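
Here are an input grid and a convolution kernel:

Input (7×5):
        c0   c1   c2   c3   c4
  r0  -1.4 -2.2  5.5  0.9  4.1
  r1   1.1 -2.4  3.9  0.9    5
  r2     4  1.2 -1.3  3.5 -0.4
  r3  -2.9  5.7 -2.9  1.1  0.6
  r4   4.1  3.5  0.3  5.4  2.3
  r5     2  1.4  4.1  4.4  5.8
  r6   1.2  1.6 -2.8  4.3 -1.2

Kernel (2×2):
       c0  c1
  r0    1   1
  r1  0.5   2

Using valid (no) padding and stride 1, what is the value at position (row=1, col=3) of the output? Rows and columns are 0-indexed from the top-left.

The receptive field on the input at this output position is [0.9 5 / 3.5 -0.4]. Elementwise product with the kernel and sum: 0.9·1 + 5·1 + 3.5·0.5 + -0.4·2.

6.85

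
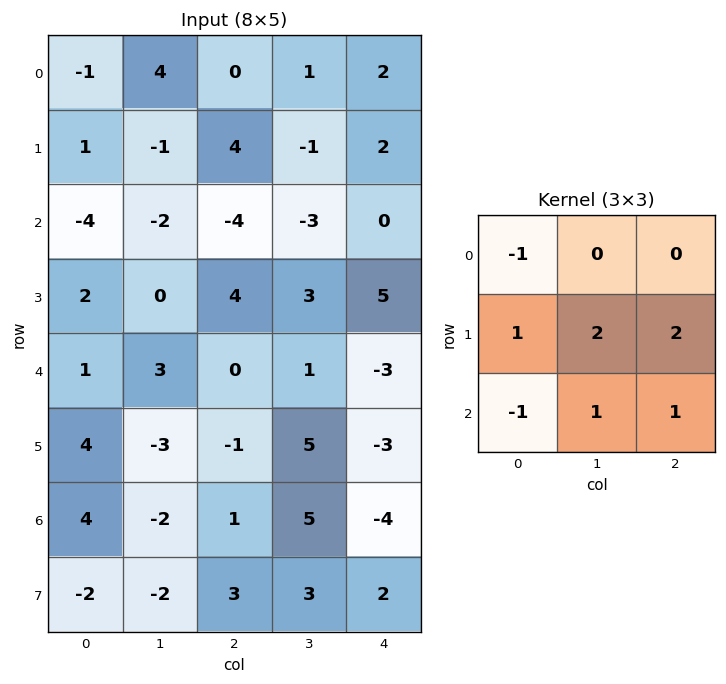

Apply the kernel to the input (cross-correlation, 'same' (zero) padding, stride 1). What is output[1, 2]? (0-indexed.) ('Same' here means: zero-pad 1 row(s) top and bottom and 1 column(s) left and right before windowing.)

The receptive field on the zero-padded input at this output position is [4 0 1 / -1 4 -1 / -2 -4 -3]. Elementwise product with the kernel and sum: 4·-1 + -1·1 + 4·2 + -1·2 + -2·-1 + -4·1 + -3·1.

-4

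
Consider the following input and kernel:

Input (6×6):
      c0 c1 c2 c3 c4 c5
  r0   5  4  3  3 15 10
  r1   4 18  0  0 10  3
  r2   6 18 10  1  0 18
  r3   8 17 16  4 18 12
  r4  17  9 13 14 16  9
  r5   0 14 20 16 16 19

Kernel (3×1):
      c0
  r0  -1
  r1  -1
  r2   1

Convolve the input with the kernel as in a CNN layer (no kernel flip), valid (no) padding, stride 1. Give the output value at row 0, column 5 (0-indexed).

The receptive field on the input at this output position is [10 / 3 / 18]. Elementwise product with the kernel and sum: 10·-1 + 3·-1 + 18·1.

5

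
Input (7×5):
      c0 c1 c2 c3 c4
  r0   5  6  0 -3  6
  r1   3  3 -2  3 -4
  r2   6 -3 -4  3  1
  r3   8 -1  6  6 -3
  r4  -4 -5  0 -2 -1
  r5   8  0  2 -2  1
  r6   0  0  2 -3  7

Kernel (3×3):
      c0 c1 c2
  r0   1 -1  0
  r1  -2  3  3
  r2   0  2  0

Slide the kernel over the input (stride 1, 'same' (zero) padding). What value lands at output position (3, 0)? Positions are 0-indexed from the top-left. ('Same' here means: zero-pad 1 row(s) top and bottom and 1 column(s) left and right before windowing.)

The receptive field on the zero-padded input at this output position is [0 6 -3 / 0 8 -1 / 0 -4 -5]. Elementwise product with the kernel and sum: 0·1 + 6·-1 + 0·-2 + 8·3 + -1·3 + -4·2.

7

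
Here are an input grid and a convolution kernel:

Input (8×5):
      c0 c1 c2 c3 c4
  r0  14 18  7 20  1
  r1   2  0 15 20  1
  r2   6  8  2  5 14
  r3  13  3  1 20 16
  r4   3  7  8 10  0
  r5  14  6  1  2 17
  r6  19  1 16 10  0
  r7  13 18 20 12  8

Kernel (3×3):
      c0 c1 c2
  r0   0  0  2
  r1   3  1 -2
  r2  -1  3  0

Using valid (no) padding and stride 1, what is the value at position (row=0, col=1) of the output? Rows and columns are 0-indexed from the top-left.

13

The receptive field on the input at this output position is [18 7 20 / 0 15 20 / 8 2 5]. Elementwise product with the kernel and sum: 20·2 + 0·3 + 15·1 + 20·-2 + 8·-1 + 2·3.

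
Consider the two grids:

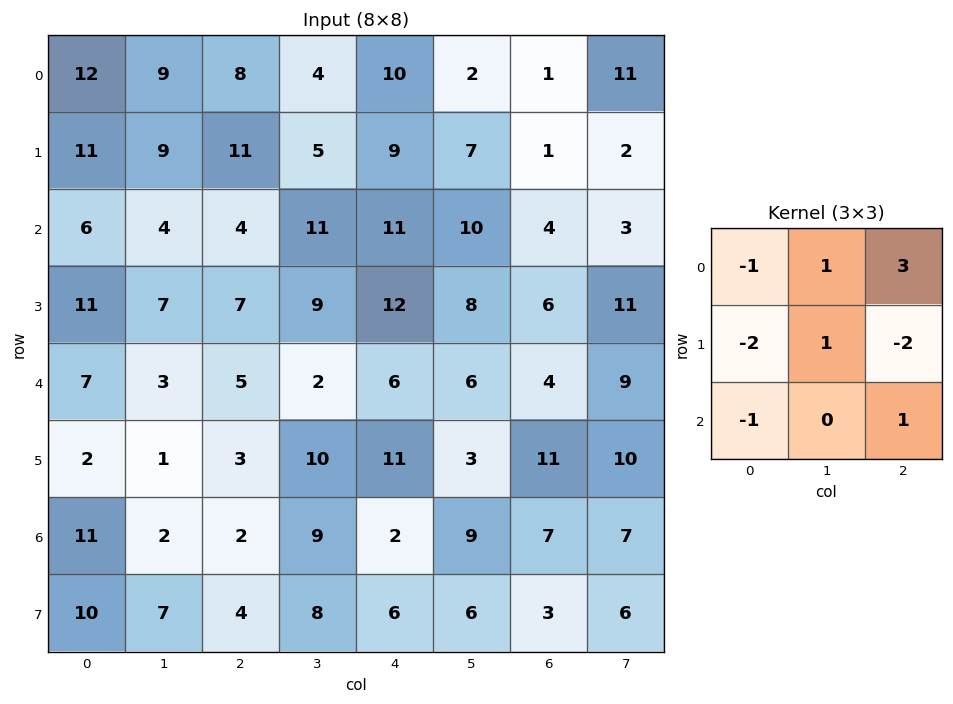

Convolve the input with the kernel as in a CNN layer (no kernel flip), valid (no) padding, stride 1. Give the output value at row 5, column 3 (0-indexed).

The receptive field on the input at this output position is [10 11 3 / 9 2 9 / 8 6 6]. Elementwise product with the kernel and sum: 10·-1 + 11·1 + 3·3 + 9·-2 + 2·1 + 9·-2 + 8·-1 + 6·1.

-26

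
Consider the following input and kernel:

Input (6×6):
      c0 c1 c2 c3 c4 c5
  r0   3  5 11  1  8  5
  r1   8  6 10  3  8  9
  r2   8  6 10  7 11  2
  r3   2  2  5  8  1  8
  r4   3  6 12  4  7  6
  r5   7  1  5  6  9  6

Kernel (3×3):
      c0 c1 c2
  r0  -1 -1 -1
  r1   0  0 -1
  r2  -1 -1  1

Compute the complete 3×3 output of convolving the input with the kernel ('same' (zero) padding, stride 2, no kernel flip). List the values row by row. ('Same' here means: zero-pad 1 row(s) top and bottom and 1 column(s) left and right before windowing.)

Output[0,0]: The receptive field on the zero-padded input at this output position is [0 0 0 / 0 3 5 / 0 8 6]. Elementwise product with the kernel and sum: 0·-1 + 0·-1 + 0·-1 + 5·-1 + 0·-1 + 8·-1 + 6·1.

-7 -14 -7
-20 -25 -23
-16 -19 -32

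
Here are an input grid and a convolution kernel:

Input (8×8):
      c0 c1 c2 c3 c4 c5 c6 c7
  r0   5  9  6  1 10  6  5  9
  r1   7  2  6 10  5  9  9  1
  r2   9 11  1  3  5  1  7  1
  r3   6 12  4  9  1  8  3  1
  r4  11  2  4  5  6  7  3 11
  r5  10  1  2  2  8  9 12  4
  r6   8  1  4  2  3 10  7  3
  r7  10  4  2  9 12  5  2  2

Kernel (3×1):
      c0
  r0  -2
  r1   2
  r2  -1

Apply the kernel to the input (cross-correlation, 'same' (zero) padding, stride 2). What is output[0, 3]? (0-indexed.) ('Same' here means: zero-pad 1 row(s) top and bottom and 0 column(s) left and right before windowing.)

The receptive field on the zero-padded input at this output position is [0 / 5 / 9]. Elementwise product with the kernel and sum: 0·-2 + 5·2 + 9·-1.

1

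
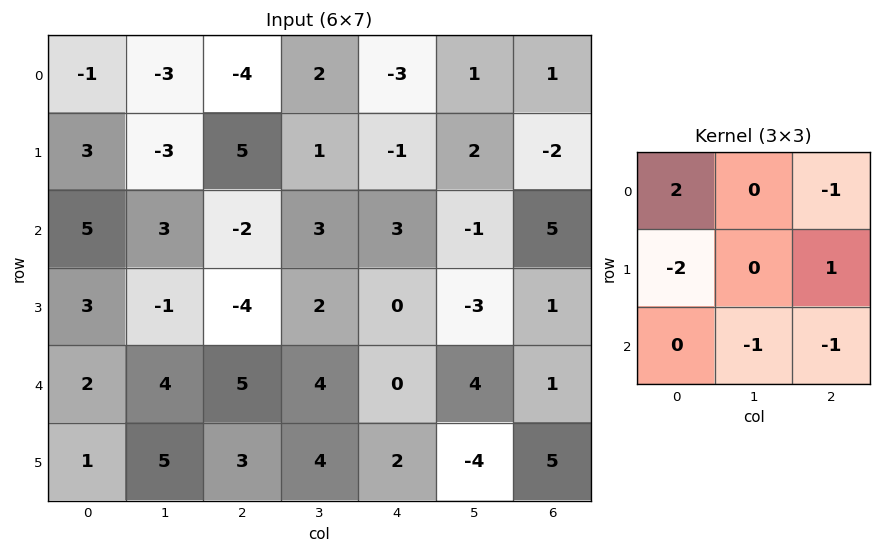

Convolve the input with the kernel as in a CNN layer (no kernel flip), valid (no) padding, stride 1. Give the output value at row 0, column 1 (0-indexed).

The receptive field on the input at this output position is [-3 -4 2 / -3 5 1 / 3 -2 3]. Elementwise product with the kernel and sum: -3·2 + 2·-1 + -3·-2 + 1·1 + -2·-1 + 3·-1.

-2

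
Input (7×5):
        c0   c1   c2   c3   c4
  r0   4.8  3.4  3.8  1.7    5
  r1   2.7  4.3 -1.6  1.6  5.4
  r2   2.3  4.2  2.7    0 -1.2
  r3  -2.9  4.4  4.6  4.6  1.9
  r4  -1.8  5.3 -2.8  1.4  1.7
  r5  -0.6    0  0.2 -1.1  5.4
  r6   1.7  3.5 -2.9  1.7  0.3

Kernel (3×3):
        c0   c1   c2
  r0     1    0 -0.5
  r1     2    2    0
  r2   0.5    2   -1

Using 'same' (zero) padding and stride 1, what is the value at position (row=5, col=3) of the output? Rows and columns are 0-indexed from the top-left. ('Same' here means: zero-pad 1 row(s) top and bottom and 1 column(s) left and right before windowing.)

-3.8

The receptive field on the zero-padded input at this output position is [-2.8 1.4 1.7 / 0.2 -1.1 5.4 / -2.9 1.7 0.3]. Elementwise product with the kernel and sum: -2.8·1 + 1.7·-0.5 + 0.2·2 + -1.1·2 + -2.9·0.5 + 1.7·2 + 0.3·-1.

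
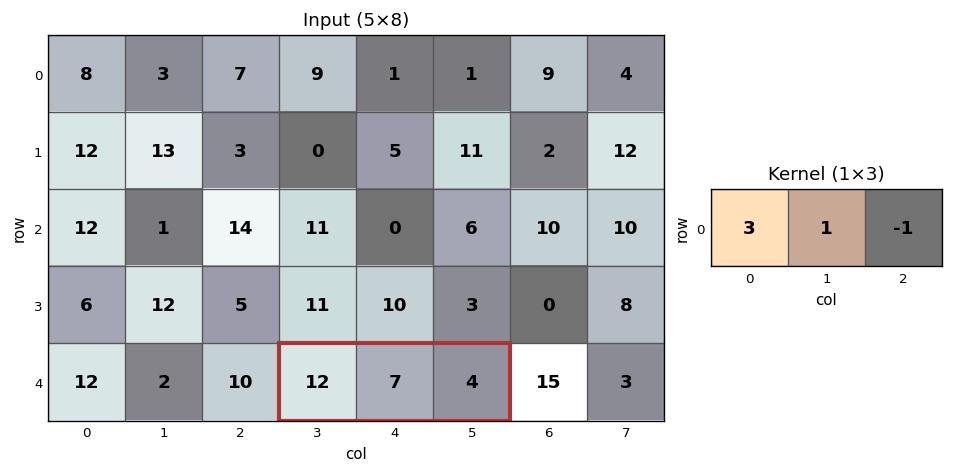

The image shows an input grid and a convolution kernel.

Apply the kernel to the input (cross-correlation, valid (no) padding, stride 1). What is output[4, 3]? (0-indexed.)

The receptive field on the input at this output position is [12 7 4]. Elementwise product with the kernel and sum: 12·3 + 7·1 + 4·-1.

39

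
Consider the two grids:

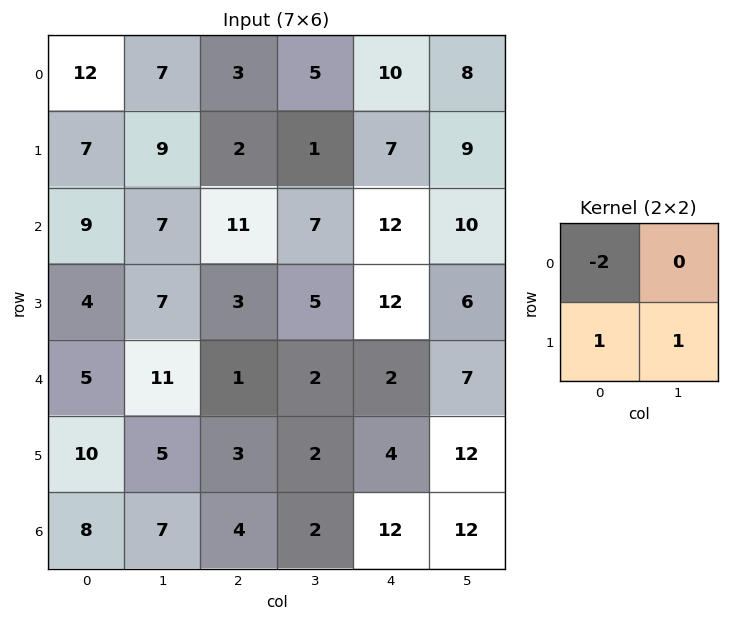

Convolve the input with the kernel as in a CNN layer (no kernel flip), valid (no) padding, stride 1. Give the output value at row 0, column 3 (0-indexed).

-2

The receptive field on the input at this output position is [5 10 / 1 7]. Elementwise product with the kernel and sum: 5·-2 + 1·1 + 7·1.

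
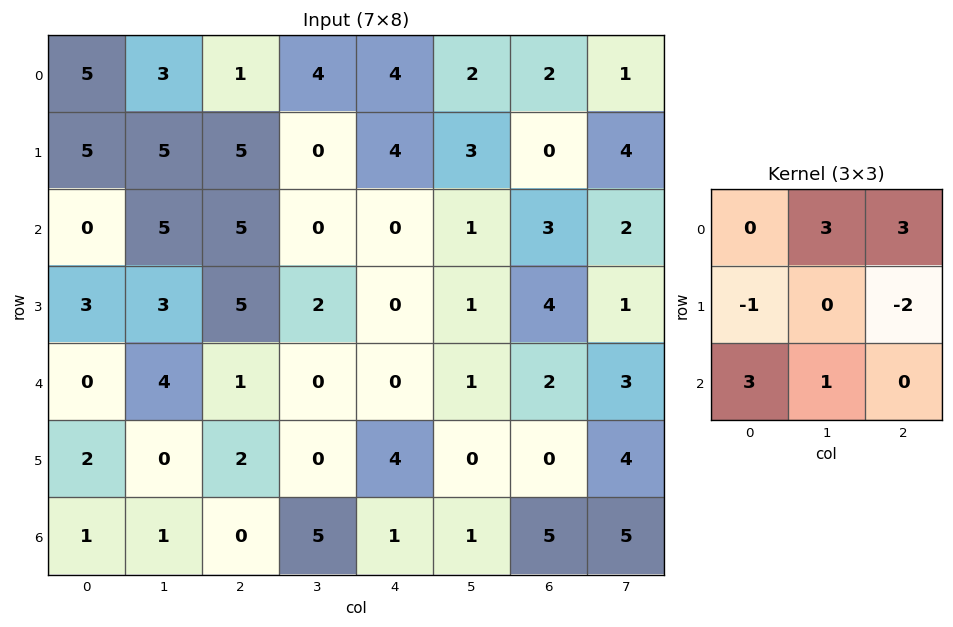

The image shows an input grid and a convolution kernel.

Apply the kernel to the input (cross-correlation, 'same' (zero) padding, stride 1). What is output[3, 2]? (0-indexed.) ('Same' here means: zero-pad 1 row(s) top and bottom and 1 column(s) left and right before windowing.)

The receptive field on the zero-padded input at this output position is [5 5 0 / 3 5 2 / 4 1 0]. Elementwise product with the kernel and sum: 5·3 + 0·3 + 3·-1 + 2·-2 + 4·3 + 1·1.

21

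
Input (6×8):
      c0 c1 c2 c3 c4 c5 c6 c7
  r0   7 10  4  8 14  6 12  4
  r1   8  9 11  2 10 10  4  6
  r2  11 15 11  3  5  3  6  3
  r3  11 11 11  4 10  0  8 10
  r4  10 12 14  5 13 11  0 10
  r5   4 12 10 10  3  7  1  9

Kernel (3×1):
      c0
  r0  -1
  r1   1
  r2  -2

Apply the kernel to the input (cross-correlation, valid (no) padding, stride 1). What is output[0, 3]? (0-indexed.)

-12

The receptive field on the input at this output position is [8 / 2 / 3]. Elementwise product with the kernel and sum: 8·-1 + 2·1 + 3·-2.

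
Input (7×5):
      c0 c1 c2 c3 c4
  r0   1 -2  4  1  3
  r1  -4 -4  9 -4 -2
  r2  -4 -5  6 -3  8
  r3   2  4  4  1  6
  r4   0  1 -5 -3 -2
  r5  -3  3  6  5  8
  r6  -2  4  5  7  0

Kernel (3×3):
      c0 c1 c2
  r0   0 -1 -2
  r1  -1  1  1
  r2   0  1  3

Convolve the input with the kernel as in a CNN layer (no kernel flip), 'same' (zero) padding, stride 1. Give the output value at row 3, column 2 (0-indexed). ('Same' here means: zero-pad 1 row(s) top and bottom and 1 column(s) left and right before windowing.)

-13

The receptive field on the zero-padded input at this output position is [-5 6 -3 / 4 4 1 / 1 -5 -3]. Elementwise product with the kernel and sum: 6·-1 + -3·-2 + 4·-1 + 4·1 + 1·1 + -5·1 + -3·3.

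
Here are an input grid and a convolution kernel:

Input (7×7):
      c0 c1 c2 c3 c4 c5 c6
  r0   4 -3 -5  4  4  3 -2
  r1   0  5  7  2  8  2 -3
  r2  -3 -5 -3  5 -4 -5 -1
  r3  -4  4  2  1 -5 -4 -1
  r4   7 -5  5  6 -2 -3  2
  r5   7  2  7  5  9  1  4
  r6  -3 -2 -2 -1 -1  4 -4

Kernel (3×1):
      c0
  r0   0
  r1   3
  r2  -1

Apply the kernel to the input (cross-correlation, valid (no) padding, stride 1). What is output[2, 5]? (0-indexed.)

-9

The receptive field on the input at this output position is [-5 / -4 / -3]. Elementwise product with the kernel and sum: -4·3 + -3·-1.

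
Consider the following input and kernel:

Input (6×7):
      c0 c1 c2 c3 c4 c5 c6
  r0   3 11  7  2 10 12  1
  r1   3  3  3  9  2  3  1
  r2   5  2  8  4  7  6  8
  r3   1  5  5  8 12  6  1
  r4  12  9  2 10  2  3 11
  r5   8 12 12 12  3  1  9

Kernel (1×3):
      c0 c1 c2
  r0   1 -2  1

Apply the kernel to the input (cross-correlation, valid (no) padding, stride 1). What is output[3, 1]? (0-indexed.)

3

The receptive field on the input at this output position is [5 5 8]. Elementwise product with the kernel and sum: 5·1 + 5·-2 + 8·1.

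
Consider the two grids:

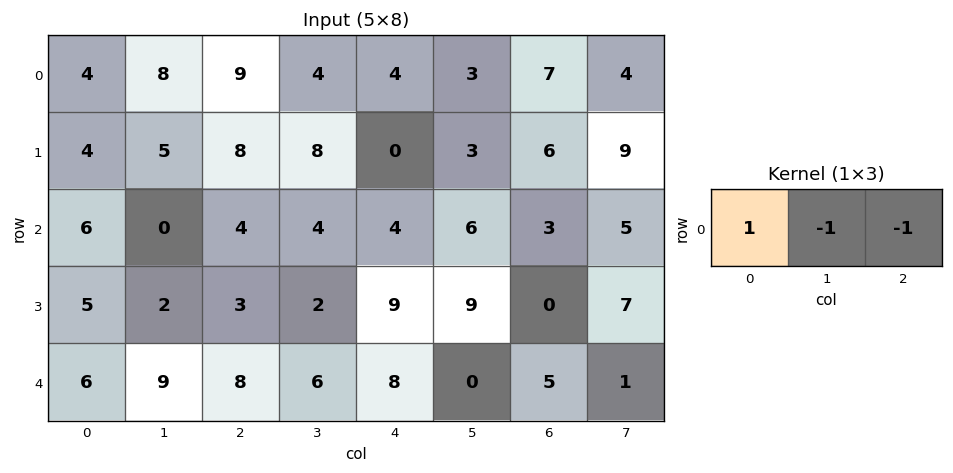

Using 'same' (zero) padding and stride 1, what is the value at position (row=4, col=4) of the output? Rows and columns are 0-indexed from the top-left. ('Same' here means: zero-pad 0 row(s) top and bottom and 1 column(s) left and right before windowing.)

-2

The receptive field on the zero-padded input at this output position is [6 8 0]. Elementwise product with the kernel and sum: 6·1 + 8·-1 + 0·-1.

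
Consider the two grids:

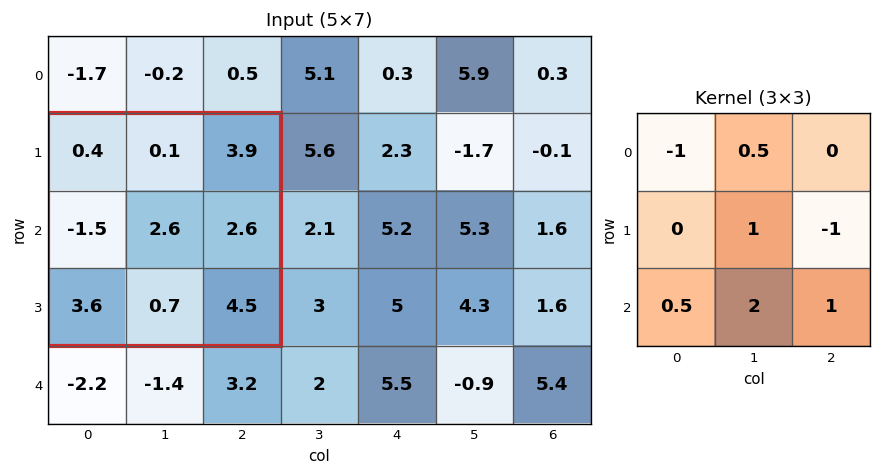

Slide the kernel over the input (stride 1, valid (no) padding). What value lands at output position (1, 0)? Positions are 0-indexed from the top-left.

7.35

The receptive field on the input at this output position is [0.4 0.1 3.9 / -1.5 2.6 2.6 / 3.6 0.7 4.5]. Elementwise product with the kernel and sum: 0.4·-1 + 0.1·0.5 + 2.6·1 + 2.6·-1 + 3.6·0.5 + 0.7·2 + 4.5·1.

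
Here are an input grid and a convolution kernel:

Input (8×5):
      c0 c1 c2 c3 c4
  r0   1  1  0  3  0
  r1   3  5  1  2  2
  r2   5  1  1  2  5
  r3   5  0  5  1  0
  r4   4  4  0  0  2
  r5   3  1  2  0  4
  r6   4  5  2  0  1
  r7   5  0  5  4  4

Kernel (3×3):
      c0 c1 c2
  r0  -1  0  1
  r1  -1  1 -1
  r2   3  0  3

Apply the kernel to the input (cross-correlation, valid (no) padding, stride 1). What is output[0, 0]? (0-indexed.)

18

The receptive field on the input at this output position is [1 1 0 / 3 5 1 / 5 1 1]. Elementwise product with the kernel and sum: 1·-1 + 0·1 + 3·-1 + 5·1 + 1·-1 + 5·3 + 1·3.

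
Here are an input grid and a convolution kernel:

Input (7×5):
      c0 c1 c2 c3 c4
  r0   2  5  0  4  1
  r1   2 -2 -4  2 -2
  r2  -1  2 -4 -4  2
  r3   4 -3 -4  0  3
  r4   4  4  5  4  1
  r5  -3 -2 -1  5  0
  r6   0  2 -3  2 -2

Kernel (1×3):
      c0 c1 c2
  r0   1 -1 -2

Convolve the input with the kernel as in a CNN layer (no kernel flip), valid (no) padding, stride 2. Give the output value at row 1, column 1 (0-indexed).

The receptive field on the input at this output position is [-4 -4 2]. Elementwise product with the kernel and sum: -4·1 + -4·-1 + 2·-2.

-4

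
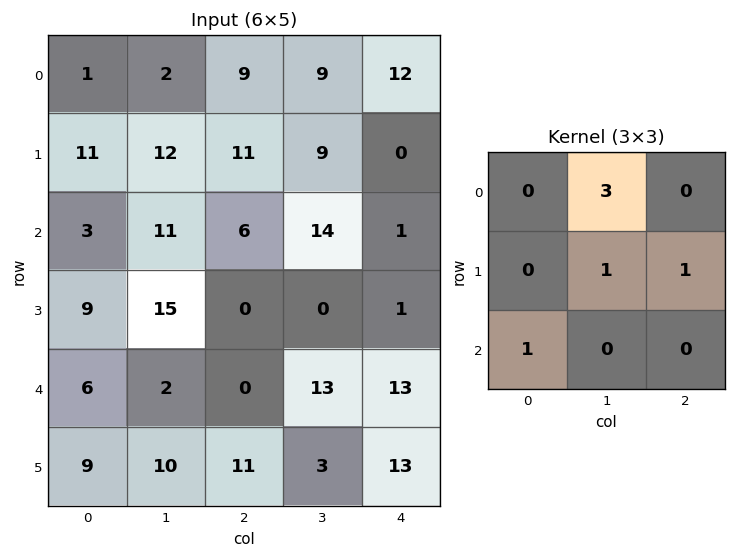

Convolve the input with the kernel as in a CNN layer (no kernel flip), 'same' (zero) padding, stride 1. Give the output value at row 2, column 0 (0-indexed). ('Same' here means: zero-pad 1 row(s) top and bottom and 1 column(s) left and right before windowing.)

The receptive field on the zero-padded input at this output position is [0 11 12 / 0 3 11 / 0 9 15]. Elementwise product with the kernel and sum: 11·3 + 3·1 + 11·1 + 0·1.

47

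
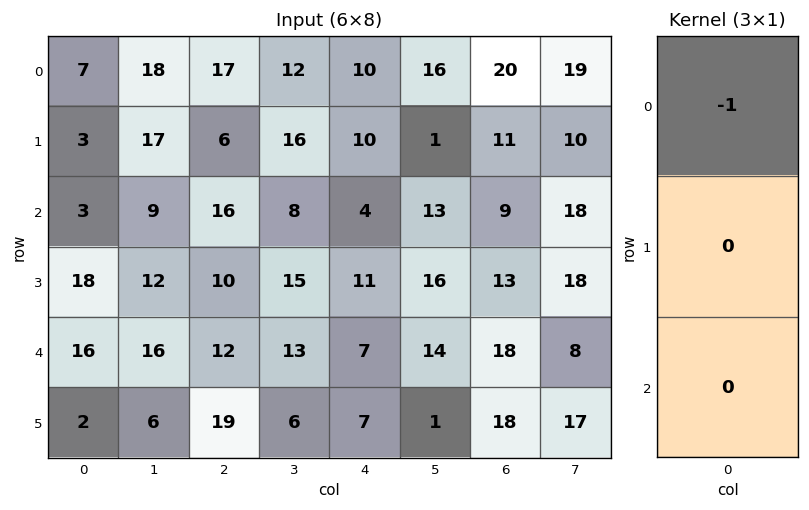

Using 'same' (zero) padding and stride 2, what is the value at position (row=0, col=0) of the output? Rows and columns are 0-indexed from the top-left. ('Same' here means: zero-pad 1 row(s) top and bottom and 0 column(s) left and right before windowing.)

0

The receptive field on the zero-padded input at this output position is [0 / 7 / 3]. Elementwise product with the kernel and sum: 0·-1.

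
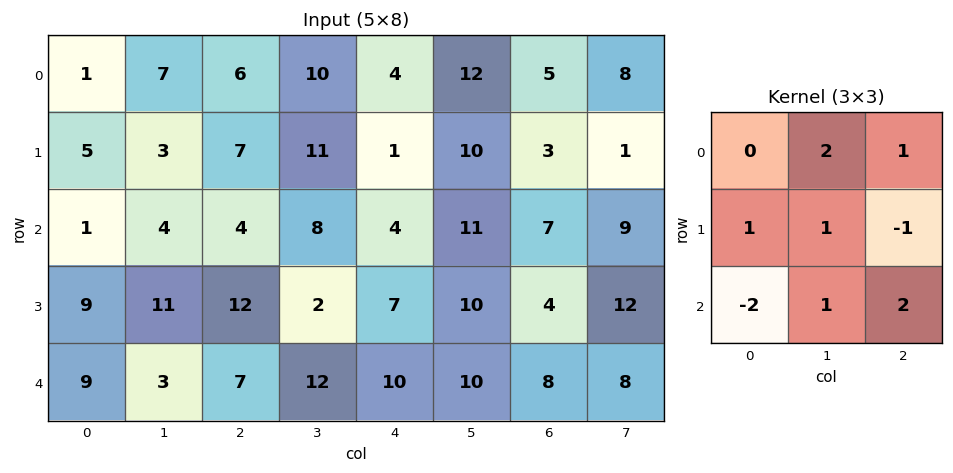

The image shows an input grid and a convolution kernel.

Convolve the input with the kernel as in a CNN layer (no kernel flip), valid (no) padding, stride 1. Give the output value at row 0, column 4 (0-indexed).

The receptive field on the input at this output position is [4 12 5 / 1 10 3 / 4 11 7]. Elementwise product with the kernel and sum: 12·2 + 5·1 + 1·1 + 10·1 + 3·-1 + 4·-2 + 11·1 + 7·2.

54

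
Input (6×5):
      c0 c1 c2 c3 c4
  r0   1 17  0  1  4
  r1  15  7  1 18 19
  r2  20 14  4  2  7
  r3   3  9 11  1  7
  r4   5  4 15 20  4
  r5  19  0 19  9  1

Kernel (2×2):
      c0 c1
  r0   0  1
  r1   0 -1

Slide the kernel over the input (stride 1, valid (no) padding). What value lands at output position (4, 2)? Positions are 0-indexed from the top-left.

The receptive field on the input at this output position is [15 20 / 19 9]. Elementwise product with the kernel and sum: 20·1 + 9·-1.

11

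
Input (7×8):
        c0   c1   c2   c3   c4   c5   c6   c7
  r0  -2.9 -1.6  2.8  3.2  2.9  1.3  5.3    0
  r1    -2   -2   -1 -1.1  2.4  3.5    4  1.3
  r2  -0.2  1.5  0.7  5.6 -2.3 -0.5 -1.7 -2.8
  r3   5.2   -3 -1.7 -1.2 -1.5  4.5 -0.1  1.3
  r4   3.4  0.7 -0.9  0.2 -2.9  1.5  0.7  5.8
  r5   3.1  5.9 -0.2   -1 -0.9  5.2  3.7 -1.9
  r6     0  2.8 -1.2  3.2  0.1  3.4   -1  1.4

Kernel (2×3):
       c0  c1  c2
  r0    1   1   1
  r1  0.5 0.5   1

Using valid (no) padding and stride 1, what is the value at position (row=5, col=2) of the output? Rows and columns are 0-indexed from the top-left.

The receptive field on the input at this output position is [-0.2 -1 -0.9 / -1.2 3.2 0.1]. Elementwise product with the kernel and sum: -0.2·1 + -1·1 + -0.9·1 + -1.2·0.5 + 3.2·0.5 + 0.1·1.

-1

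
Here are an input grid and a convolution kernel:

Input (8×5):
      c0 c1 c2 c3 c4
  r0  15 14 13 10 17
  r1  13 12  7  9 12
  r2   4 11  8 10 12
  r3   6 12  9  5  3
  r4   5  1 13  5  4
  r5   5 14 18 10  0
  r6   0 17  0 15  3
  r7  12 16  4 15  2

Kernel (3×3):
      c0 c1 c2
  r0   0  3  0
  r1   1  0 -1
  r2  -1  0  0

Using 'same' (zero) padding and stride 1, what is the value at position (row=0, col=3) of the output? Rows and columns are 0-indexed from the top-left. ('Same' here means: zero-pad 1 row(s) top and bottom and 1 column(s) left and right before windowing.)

The receptive field on the zero-padded input at this output position is [0 0 0 / 13 10 17 / 7 9 12]. Elementwise product with the kernel and sum: 0·3 + 13·1 + 17·-1 + 7·-1.

-11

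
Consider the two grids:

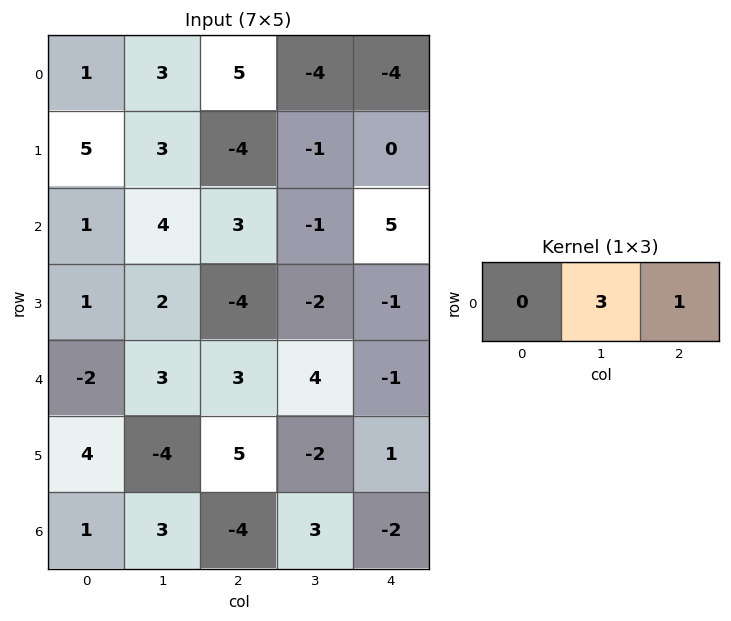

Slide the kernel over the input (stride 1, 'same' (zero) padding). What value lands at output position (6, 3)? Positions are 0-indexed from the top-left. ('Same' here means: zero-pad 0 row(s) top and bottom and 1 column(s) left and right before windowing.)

7

The receptive field on the zero-padded input at this output position is [-4 3 -2]. Elementwise product with the kernel and sum: 3·3 + -2·1.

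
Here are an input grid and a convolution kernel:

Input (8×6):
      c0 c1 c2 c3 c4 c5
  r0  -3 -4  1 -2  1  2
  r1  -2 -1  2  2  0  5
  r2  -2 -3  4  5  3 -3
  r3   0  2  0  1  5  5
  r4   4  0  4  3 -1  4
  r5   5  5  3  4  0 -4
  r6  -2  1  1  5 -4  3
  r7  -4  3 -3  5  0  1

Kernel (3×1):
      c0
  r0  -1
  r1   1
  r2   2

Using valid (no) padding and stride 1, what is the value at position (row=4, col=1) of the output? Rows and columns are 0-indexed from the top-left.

The receptive field on the input at this output position is [0 / 5 / 1]. Elementwise product with the kernel and sum: 0·-1 + 5·1 + 1·2.

7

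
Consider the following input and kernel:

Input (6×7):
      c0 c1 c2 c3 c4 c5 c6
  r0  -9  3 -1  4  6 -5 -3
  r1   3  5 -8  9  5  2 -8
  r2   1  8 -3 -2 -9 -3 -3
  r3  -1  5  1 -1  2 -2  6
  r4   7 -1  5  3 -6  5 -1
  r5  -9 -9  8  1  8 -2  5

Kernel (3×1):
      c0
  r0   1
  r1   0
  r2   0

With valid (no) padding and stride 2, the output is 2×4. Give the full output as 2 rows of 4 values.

-9 -1 6 -3
1 -3 -9 -3

Output[0,0]: The receptive field on the input at this output position is [-9 / 3 / 1]. Elementwise product with the kernel and sum: -9·1.
Output[0,1]: The receptive field on the input at this output position is [-1 / -8 / -3]. Elementwise product with the kernel and sum: -1·1.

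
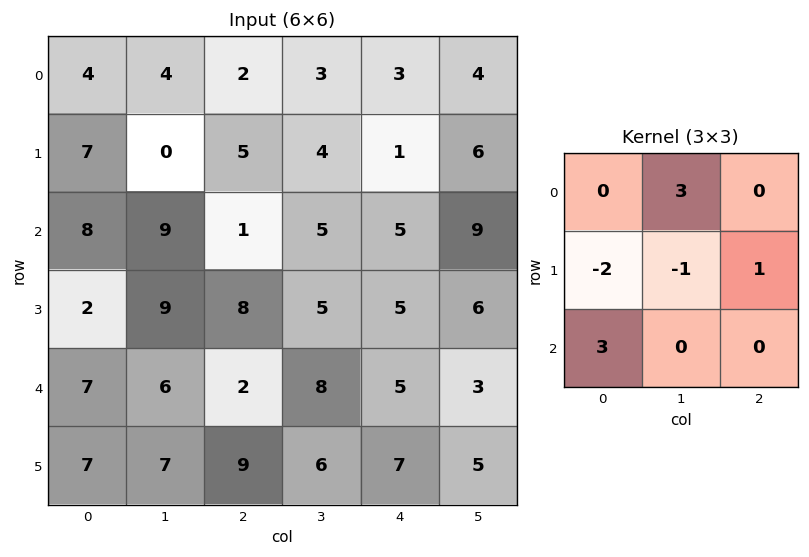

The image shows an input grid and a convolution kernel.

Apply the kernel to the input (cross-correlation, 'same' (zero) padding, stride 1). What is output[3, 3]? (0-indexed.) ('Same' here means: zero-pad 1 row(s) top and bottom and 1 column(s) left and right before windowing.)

The receptive field on the zero-padded input at this output position is [1 5 5 / 8 5 5 / 2 8 5]. Elementwise product with the kernel and sum: 5·3 + 8·-2 + 5·-1 + 5·1 + 2·3.

5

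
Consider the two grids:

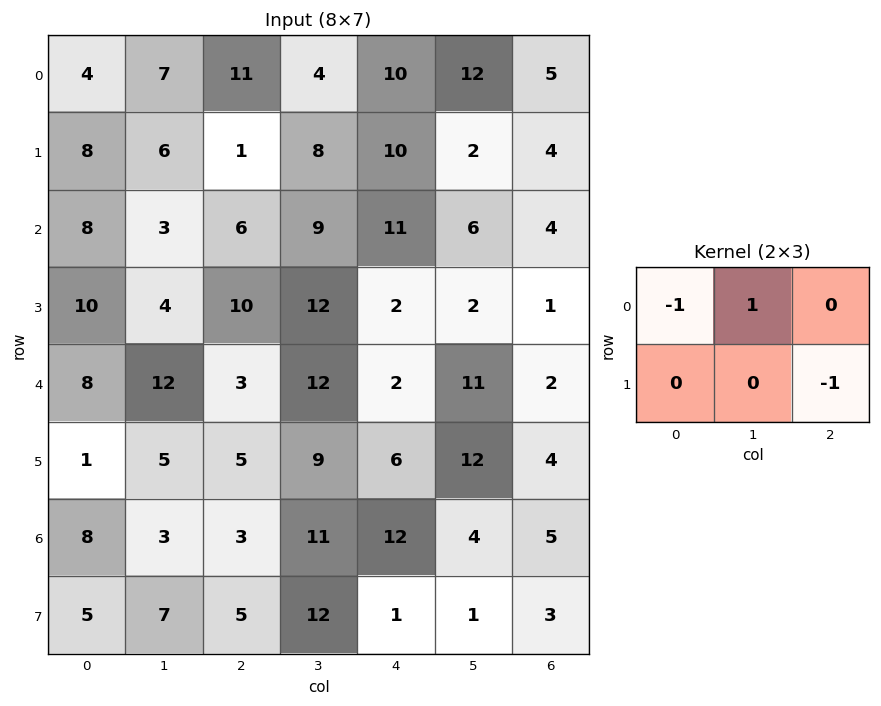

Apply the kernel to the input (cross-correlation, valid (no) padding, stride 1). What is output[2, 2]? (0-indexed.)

The receptive field on the input at this output position is [6 9 11 / 10 12 2]. Elementwise product with the kernel and sum: 6·-1 + 9·1 + 2·-1.

1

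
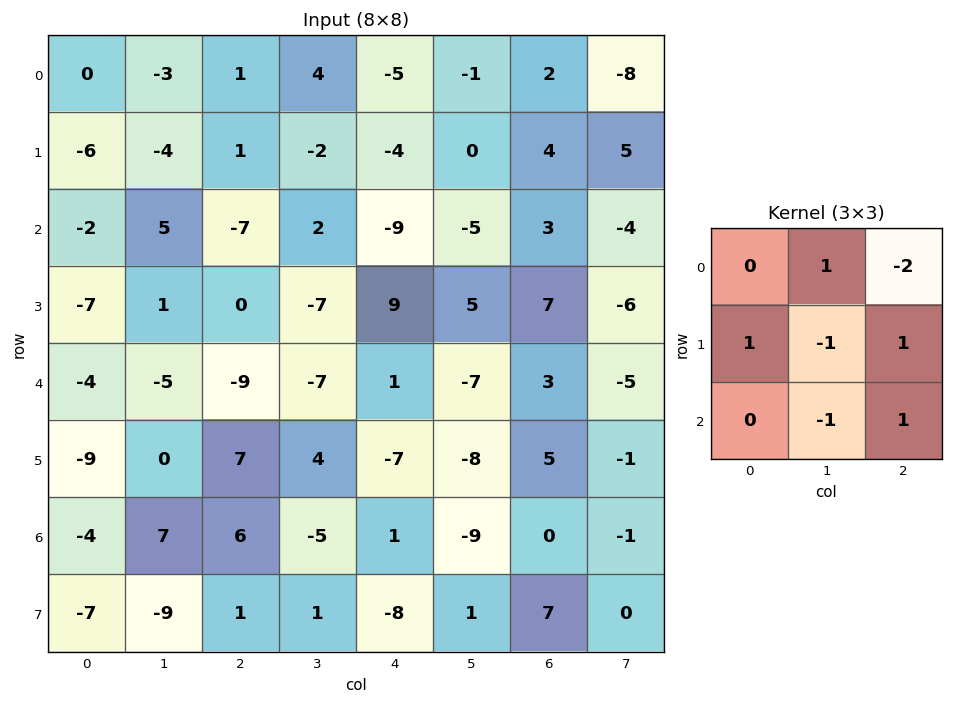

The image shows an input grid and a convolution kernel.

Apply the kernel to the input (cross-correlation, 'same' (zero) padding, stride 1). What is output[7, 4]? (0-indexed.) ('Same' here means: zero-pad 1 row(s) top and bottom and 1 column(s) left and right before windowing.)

The receptive field on the zero-padded input at this output position is [-5 1 -9 / 1 -8 1 / 0 0 0]. Elementwise product with the kernel and sum: 1·1 + -9·-2 + 1·1 + -8·-1 + 1·1 + 0·-1 + 0·1.

29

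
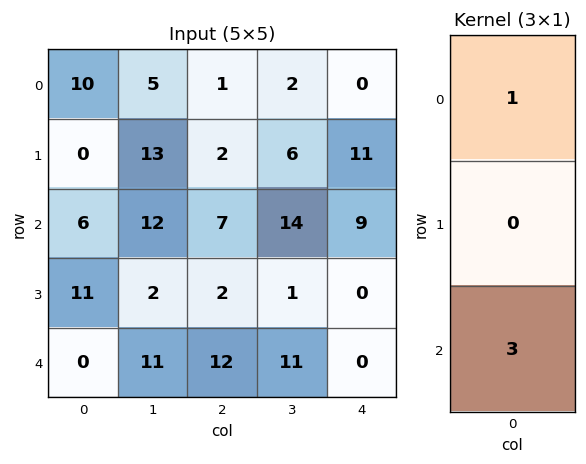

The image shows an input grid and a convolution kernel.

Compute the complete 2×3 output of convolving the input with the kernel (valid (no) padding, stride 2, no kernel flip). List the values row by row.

Output[0,0]: The receptive field on the input at this output position is [10 / 0 / 6]. Elementwise product with the kernel and sum: 10·1 + 6·3.
Output[0,1]: The receptive field on the input at this output position is [1 / 2 / 7]. Elementwise product with the kernel and sum: 1·1 + 7·3.

28 22 27
6 43 9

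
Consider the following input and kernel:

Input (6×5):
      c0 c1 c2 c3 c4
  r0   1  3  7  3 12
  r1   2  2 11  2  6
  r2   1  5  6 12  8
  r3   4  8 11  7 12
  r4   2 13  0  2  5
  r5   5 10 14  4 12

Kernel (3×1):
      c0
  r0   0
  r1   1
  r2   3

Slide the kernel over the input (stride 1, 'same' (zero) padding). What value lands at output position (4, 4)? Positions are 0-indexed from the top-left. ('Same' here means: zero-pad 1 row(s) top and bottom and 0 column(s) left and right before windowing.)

The receptive field on the zero-padded input at this output position is [12 / 5 / 12]. Elementwise product with the kernel and sum: 5·1 + 12·3.

41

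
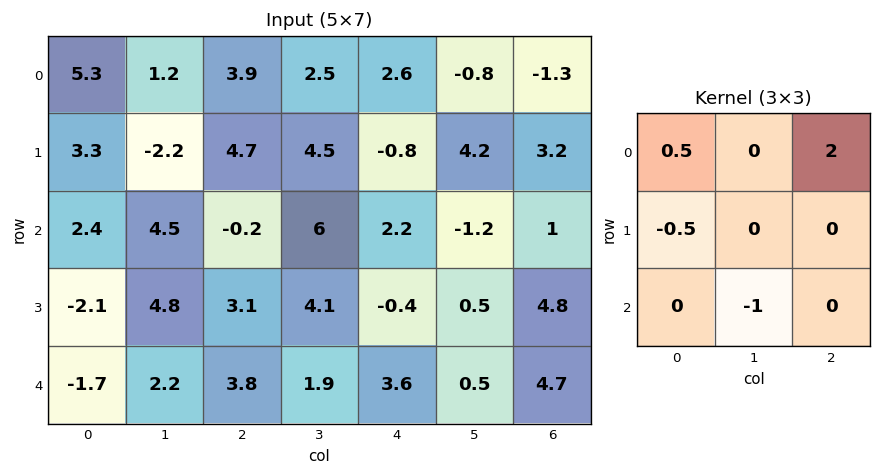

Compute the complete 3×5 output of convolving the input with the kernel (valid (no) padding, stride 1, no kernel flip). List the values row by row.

4.3 6.9 -1.2 -4.8 0.3
5.05 2.55 -3.25 8.05 4.4
-0.35 8.05 0.85 -5.05 2.8

Output[0,0]: The receptive field on the input at this output position is [5.3 1.2 3.9 / 3.3 -2.2 4.7 / 2.4 4.5 -0.2]. Elementwise product with the kernel and sum: 5.3·0.5 + 3.9·2 + 3.3·-0.5 + 4.5·-1.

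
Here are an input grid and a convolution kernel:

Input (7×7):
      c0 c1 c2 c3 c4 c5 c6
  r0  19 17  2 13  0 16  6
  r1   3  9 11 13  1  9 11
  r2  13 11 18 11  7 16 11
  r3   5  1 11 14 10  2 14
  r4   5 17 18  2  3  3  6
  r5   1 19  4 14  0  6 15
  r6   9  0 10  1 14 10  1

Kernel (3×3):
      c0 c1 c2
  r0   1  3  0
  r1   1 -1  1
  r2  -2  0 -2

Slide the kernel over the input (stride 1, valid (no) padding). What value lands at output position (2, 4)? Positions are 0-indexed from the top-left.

The receptive field on the input at this output position is [7 16 11 / 10 2 14 / 3 3 6]. Elementwise product with the kernel and sum: 7·1 + 16·3 + 10·1 + 2·-1 + 14·1 + 3·-2 + 6·-2.

59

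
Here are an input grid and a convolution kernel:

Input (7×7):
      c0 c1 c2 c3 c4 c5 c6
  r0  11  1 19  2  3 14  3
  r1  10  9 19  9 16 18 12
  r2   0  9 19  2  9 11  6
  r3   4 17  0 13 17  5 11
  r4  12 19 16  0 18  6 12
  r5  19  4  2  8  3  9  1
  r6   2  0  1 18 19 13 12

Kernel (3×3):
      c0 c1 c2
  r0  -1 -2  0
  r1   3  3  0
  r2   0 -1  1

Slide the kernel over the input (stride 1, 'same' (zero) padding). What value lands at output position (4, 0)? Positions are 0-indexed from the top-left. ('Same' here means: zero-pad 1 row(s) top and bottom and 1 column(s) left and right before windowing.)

13

The receptive field on the zero-padded input at this output position is [0 4 17 / 0 12 19 / 0 19 4]. Elementwise product with the kernel and sum: 0·-1 + 4·-2 + 0·3 + 12·3 + 19·-1 + 4·1.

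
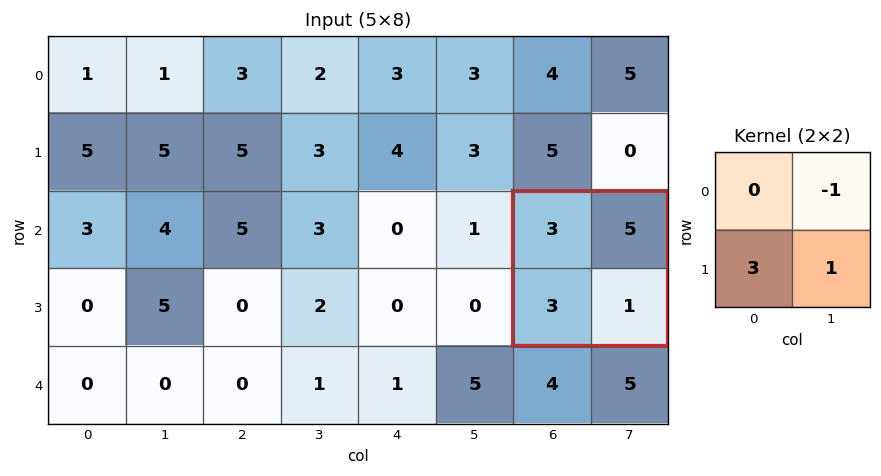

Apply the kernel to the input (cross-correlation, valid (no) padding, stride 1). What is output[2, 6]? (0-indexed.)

5

The receptive field on the input at this output position is [3 5 / 3 1]. Elementwise product with the kernel and sum: 5·-1 + 3·3 + 1·1.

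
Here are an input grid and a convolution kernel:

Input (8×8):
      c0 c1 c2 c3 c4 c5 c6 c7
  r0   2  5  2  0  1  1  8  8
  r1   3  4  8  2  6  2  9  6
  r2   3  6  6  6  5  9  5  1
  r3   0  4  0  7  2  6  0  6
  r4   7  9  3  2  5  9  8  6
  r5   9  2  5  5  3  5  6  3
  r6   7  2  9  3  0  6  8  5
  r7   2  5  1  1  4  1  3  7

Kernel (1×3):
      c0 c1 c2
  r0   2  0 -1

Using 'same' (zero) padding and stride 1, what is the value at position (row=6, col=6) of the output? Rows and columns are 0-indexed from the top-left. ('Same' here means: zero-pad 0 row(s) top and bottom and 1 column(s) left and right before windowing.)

The receptive field on the zero-padded input at this output position is [6 8 5]. Elementwise product with the kernel and sum: 6·2 + 5·-1.

7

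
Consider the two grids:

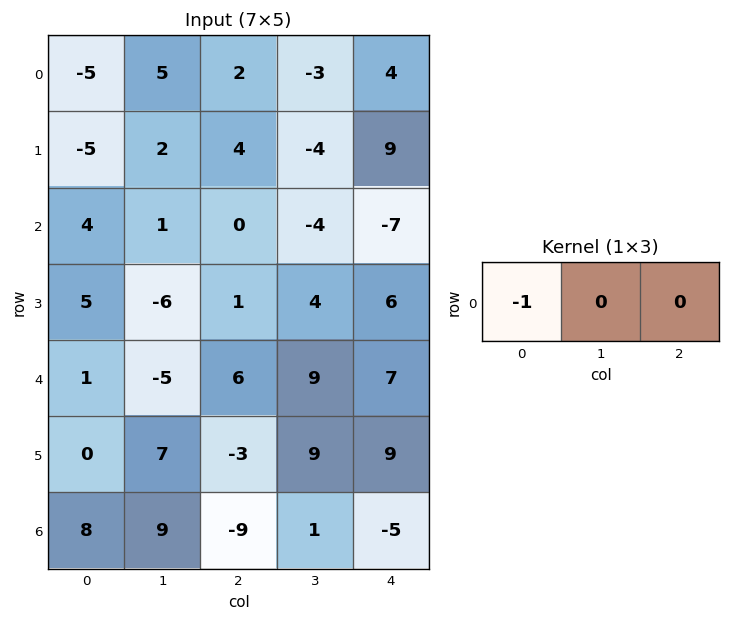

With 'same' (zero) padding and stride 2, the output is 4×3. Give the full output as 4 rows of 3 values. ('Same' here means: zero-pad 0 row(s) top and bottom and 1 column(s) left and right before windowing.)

Output[0,0]: The receptive field on the zero-padded input at this output position is [0 -5 5]. Elementwise product with the kernel and sum: 0·-1.

0 -5 3
0 -1 4
0 5 -9
0 -9 -1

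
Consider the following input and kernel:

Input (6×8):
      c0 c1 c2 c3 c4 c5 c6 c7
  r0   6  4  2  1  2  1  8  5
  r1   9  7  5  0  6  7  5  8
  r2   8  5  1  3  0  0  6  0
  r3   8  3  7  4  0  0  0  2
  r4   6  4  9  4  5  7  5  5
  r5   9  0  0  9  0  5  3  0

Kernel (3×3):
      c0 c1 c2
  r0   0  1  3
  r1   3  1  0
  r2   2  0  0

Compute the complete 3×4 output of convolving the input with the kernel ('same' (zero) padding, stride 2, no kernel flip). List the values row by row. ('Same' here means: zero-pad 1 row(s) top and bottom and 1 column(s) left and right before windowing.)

6 28 5 25
38 27 44 35
23 40 35 42

Output[0,0]: The receptive field on the zero-padded input at this output position is [0 0 0 / 0 6 4 / 0 9 7]. Elementwise product with the kernel and sum: 0·1 + 0·3 + 0·3 + 6·1 + 0·2.
Output[0,1]: The receptive field on the zero-padded input at this output position is [0 0 0 / 4 2 1 / 7 5 0]. Elementwise product with the kernel and sum: 0·1 + 0·3 + 4·3 + 2·1 + 7·2.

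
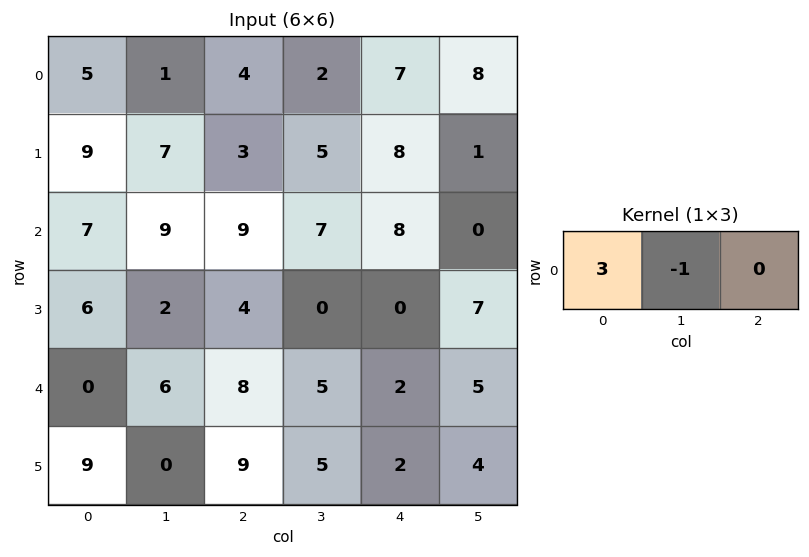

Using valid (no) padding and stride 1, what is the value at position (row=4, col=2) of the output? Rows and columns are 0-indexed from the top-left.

19

The receptive field on the input at this output position is [8 5 2]. Elementwise product with the kernel and sum: 8·3 + 5·-1.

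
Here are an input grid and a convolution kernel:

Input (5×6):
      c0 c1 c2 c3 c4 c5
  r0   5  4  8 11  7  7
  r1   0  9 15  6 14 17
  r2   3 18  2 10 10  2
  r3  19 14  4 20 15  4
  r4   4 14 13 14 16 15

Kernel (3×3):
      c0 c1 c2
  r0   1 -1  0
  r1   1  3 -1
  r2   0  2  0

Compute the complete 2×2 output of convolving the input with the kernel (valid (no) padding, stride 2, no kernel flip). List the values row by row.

49 36
70 69

Output[0,0]: The receptive field on the input at this output position is [5 4 8 / 0 9 15 / 3 18 2]. Elementwise product with the kernel and sum: 5·1 + 4·-1 + 0·1 + 9·3 + 15·-1 + 18·2.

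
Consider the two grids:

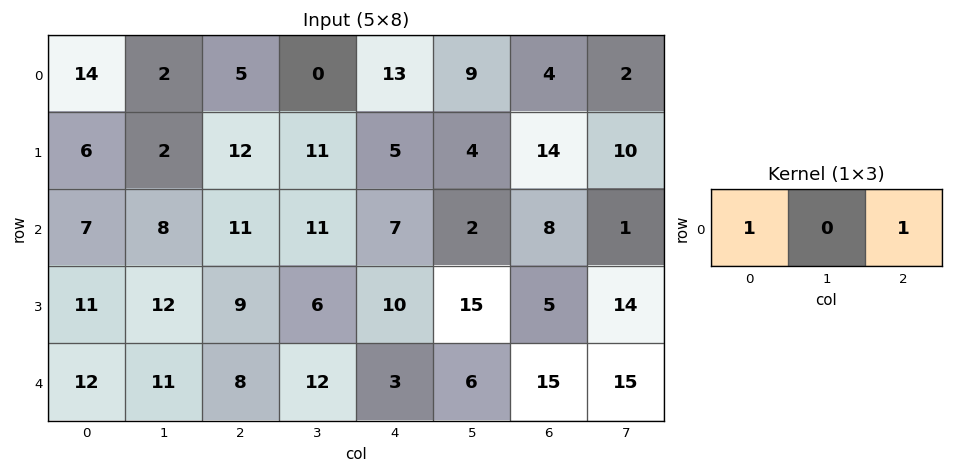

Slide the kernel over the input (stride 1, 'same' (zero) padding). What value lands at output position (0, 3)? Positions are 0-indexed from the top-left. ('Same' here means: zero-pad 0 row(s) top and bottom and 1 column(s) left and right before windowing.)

18

The receptive field on the zero-padded input at this output position is [5 0 13]. Elementwise product with the kernel and sum: 5·1 + 13·1.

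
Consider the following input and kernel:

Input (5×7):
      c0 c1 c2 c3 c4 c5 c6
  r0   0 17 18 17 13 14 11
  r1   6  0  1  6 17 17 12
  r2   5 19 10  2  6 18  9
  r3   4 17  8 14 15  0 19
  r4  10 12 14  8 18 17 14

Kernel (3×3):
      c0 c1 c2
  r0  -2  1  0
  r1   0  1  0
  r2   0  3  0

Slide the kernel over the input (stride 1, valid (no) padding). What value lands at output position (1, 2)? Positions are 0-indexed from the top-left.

The receptive field on the input at this output position is [1 6 17 / 10 2 6 / 8 14 15]. Elementwise product with the kernel and sum: 1·-2 + 6·1 + 2·1 + 14·3.

48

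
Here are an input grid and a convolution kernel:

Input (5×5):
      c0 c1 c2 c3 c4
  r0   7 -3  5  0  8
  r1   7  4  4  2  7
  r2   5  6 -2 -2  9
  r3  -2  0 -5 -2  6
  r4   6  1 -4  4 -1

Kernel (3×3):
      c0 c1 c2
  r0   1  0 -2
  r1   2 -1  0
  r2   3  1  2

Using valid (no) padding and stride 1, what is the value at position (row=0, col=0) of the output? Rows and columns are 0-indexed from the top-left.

24

The receptive field on the input at this output position is [7 -3 5 / 7 4 4 / 5 6 -2]. Elementwise product with the kernel and sum: 7·1 + 5·-2 + 7·2 + 4·-1 + 5·3 + 6·1 + -2·2.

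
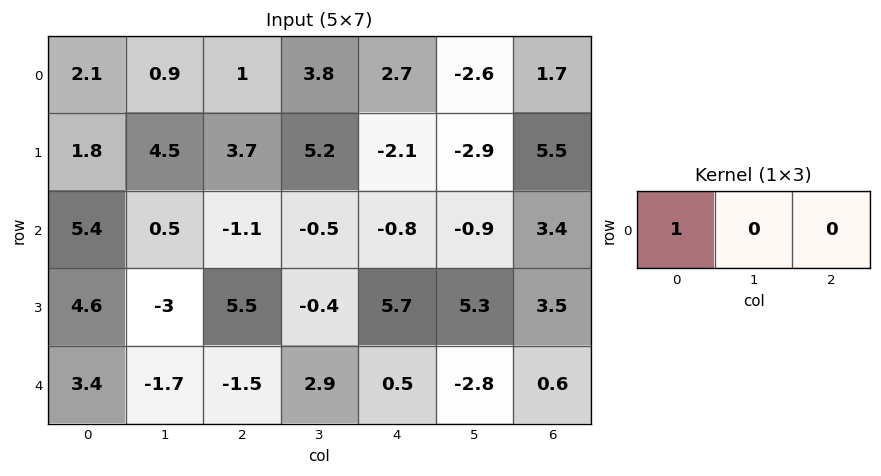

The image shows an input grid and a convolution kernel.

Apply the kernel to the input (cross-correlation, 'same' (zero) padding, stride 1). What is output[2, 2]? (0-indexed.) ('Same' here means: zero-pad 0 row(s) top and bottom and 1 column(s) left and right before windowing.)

0.5

The receptive field on the zero-padded input at this output position is [0.5 -1.1 -0.5]. Elementwise product with the kernel and sum: 0.5·1.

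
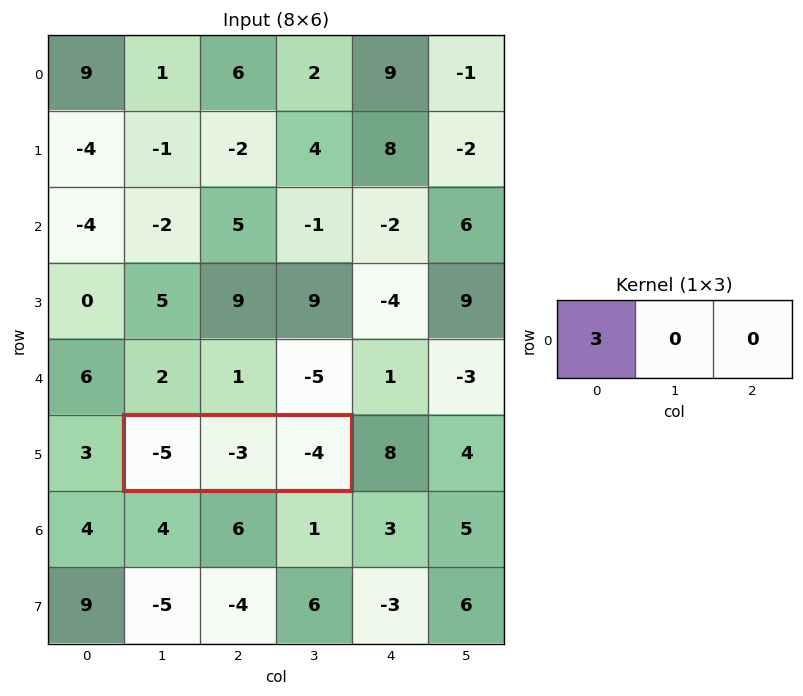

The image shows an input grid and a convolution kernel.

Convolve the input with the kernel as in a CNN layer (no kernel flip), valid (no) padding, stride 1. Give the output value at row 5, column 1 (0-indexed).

-15

The receptive field on the input at this output position is [-5 -3 -4]. Elementwise product with the kernel and sum: -5·3.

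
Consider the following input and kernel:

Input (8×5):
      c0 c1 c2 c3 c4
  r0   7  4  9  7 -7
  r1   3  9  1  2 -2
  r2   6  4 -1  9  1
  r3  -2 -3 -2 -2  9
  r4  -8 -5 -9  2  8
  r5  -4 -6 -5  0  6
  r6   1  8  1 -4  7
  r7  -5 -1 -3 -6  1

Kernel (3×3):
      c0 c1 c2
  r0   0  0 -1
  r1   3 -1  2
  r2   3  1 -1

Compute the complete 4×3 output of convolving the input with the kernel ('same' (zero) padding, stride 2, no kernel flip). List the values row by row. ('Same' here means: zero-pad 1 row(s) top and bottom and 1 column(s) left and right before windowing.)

Output[0,0]: The receptive field on the zero-padded input at this output position is [0 0 0 / 0 7 4 / 0 3 9]. Elementwise product with the kernel and sum: 0·-1 + 0·3 + 7·-1 + 4·2 + 0·3 + 3·1 + 9·-1.

-5 43 32
-6 20 29
3 -23 4
17 15 -36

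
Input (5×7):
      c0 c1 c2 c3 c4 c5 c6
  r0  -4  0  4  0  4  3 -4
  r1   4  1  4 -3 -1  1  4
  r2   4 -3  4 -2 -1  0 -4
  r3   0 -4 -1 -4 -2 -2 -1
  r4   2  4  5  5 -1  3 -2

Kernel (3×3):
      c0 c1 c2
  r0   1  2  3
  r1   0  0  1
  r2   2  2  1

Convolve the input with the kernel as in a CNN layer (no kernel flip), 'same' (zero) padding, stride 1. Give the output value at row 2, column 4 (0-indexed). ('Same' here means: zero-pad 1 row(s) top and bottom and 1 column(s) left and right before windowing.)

-16

The receptive field on the zero-padded input at this output position is [-3 -1 1 / -2 -1 0 / -4 -2 -2]. Elementwise product with the kernel and sum: -3·1 + -1·2 + 1·3 + 0·1 + -4·2 + -2·2 + -2·1.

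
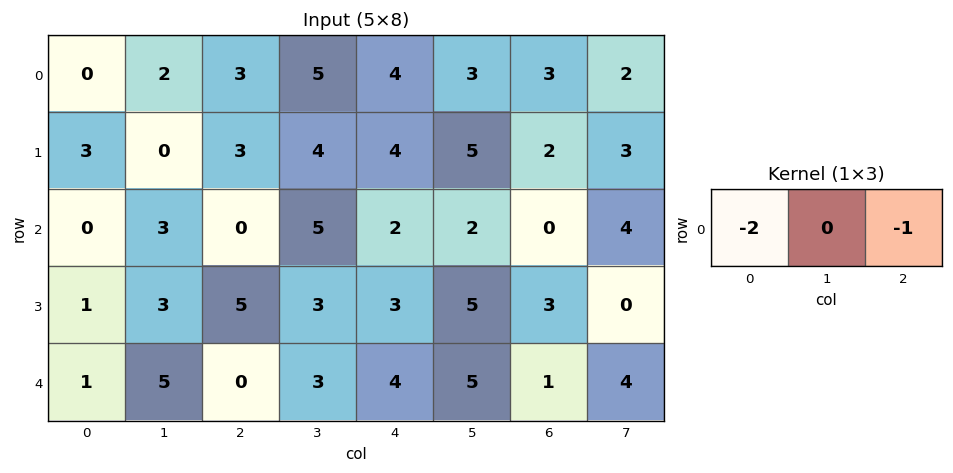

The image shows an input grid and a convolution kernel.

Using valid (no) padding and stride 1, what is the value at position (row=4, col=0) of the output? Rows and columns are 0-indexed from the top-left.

-2

The receptive field on the input at this output position is [1 5 0]. Elementwise product with the kernel and sum: 1·-2 + 0·-1.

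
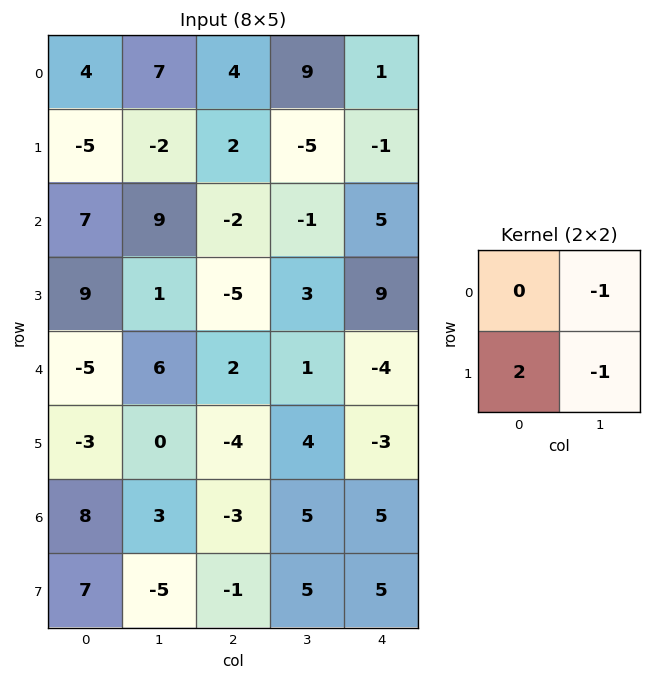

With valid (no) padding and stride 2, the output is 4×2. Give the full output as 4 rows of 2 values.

Output[0,0]: The receptive field on the input at this output position is [4 7 / -5 -2]. Elementwise product with the kernel and sum: 7·-1 + -5·2 + -2·-1.

-15 0
8 -12
-12 -13
16 -12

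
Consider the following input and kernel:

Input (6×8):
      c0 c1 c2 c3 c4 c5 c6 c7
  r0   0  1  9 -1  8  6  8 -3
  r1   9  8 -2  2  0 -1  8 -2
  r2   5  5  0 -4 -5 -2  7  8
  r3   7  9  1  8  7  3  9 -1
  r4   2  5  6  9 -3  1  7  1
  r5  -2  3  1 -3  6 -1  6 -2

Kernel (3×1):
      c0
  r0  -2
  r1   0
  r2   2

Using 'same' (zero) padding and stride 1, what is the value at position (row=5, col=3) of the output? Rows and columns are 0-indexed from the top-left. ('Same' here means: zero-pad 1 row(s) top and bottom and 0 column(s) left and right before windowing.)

-18

The receptive field on the zero-padded input at this output position is [9 / -3 / 0]. Elementwise product with the kernel and sum: 9·-2 + 0·2.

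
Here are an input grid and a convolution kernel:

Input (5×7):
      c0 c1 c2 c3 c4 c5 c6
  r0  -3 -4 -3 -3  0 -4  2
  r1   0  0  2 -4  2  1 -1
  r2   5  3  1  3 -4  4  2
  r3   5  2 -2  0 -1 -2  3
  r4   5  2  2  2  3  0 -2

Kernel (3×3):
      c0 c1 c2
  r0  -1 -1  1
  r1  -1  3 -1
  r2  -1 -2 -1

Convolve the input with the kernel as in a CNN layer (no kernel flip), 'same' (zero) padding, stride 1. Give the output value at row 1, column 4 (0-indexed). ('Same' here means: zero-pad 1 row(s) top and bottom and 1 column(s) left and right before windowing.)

The receptive field on the zero-padded input at this output position is [-3 0 -4 / -4 2 1 / 3 -4 4]. Elementwise product with the kernel and sum: -3·-1 + 0·-1 + -4·1 + -4·-1 + 2·3 + 1·-1 + 3·-1 + -4·-2 + 4·-1.

9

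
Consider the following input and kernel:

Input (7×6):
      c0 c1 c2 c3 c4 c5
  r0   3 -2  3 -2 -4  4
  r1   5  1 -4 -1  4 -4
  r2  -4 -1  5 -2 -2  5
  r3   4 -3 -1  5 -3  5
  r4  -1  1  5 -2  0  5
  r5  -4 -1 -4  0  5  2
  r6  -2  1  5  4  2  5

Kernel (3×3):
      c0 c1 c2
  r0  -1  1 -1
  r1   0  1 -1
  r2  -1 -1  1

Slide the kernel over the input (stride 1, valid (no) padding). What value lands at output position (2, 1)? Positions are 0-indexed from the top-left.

-6

The receptive field on the input at this output position is [-1 5 -2 / -3 -1 5 / 1 5 -2]. Elementwise product with the kernel and sum: -1·-1 + 5·1 + -2·-1 + -1·1 + 5·-1 + 1·-1 + 5·-1 + -2·1.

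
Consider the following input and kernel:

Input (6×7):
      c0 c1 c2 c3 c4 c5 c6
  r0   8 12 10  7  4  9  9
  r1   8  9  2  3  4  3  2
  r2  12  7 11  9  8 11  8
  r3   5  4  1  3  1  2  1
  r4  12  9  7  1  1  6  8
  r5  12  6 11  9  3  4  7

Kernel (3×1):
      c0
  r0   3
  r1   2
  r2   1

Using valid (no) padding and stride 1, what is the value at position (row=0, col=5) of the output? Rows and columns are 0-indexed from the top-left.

44

The receptive field on the input at this output position is [9 / 3 / 11]. Elementwise product with the kernel and sum: 9·3 + 3·2 + 11·1.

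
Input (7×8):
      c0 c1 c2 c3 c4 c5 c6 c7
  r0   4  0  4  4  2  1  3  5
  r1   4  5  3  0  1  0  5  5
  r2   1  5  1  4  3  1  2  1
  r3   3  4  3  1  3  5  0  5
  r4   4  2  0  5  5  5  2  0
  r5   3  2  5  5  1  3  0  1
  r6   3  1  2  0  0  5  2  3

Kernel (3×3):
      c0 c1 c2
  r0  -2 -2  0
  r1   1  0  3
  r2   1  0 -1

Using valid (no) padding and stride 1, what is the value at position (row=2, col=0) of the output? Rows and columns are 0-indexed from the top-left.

The receptive field on the input at this output position is [1 5 1 / 3 4 3 / 4 2 0]. Elementwise product with the kernel and sum: 1·-2 + 5·-2 + 3·1 + 3·3 + 4·1 + 0·-1.

4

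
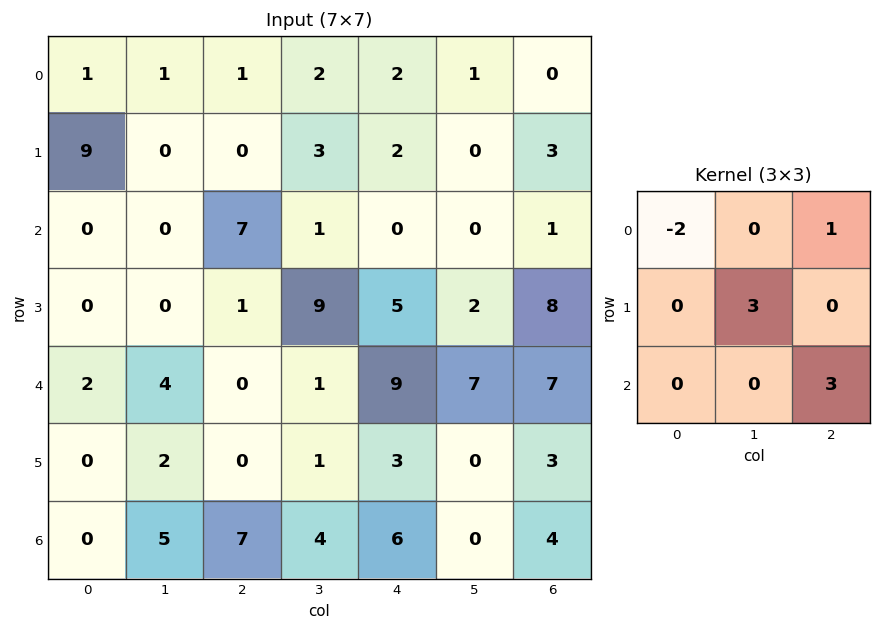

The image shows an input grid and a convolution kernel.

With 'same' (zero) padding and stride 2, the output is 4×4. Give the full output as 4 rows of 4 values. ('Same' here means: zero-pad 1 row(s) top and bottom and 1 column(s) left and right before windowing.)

Output[0,0]: The receptive field on the zero-padded input at this output position is [0 0 0 / 0 1 1 / 0 9 0]. Elementwise product with the kernel and sum: 0·-2 + 0·1 + 1·3 + 0·3.

3 12 6 0
0 51 0 3
12 12 11 17
2 18 16 12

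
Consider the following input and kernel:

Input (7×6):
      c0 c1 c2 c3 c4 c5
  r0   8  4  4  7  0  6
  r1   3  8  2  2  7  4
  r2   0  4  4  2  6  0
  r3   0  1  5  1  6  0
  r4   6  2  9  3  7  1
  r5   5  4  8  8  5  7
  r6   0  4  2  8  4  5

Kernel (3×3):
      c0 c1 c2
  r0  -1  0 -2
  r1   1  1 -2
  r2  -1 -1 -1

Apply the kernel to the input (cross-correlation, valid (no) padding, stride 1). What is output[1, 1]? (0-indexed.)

The receptive field on the input at this output position is [8 2 2 / 4 4 2 / 1 5 1]. Elementwise product with the kernel and sum: 8·-1 + 2·-2 + 4·1 + 4·1 + 2·-2 + 1·-1 + 5·-1 + 1·-1.

-15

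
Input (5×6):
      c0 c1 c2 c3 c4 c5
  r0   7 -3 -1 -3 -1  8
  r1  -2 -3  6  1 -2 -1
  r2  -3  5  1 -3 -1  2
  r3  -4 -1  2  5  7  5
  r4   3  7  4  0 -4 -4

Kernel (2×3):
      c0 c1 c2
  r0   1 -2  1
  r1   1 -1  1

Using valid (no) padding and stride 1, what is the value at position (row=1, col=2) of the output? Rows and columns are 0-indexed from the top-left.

5

The receptive field on the input at this output position is [6 1 -2 / 1 -3 -1]. Elementwise product with the kernel and sum: 6·1 + 1·-2 + -2·1 + 1·1 + -3·-1 + -1·1.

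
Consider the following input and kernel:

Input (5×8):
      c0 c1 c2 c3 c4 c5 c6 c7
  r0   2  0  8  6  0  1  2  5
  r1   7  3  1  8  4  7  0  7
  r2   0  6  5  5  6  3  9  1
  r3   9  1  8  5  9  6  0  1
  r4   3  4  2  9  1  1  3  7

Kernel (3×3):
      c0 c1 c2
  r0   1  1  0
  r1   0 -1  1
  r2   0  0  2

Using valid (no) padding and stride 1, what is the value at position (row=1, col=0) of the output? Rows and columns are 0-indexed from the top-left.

The receptive field on the input at this output position is [7 3 1 / 0 6 5 / 9 1 8]. Elementwise product with the kernel and sum: 7·1 + 3·1 + 6·-1 + 5·1 + 8·2.

25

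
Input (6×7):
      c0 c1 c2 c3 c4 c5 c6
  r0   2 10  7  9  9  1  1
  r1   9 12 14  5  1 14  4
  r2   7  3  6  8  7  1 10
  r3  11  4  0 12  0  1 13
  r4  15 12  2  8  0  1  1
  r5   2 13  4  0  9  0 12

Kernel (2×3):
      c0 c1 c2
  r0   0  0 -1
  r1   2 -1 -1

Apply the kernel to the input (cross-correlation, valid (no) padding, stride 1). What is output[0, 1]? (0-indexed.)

The receptive field on the input at this output position is [10 7 9 / 12 14 5]. Elementwise product with the kernel and sum: 9·-1 + 12·2 + 14·-1 + 5·-1.

-4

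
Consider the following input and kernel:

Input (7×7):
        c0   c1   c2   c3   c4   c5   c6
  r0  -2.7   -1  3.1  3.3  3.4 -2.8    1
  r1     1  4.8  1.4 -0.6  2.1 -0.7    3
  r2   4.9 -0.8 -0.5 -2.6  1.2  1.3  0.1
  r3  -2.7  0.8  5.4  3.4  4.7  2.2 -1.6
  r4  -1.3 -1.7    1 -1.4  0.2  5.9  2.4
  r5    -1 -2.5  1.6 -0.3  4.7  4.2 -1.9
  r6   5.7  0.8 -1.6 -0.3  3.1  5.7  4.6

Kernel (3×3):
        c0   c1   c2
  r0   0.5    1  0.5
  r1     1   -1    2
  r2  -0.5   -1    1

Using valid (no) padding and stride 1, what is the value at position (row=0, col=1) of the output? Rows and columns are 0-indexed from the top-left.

4.75

The receptive field on the input at this output position is [-1 3.1 3.3 / 4.8 1.4 -0.6 / -0.8 -0.5 -2.6]. Elementwise product with the kernel and sum: -1·0.5 + 3.1·1 + 3.3·0.5 + 4.8·1 + 1.4·-1 + -0.6·2 + -0.8·-0.5 + -0.5·-1 + -2.6·1.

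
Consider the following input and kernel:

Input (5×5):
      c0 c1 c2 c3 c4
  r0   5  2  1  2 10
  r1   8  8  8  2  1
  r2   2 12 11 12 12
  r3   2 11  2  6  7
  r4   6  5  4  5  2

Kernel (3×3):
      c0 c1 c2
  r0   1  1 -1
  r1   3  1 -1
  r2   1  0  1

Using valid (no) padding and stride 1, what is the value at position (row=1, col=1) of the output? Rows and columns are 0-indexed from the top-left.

66

The receptive field on the input at this output position is [8 8 2 / 12 11 12 / 11 2 6]. Elementwise product with the kernel and sum: 8·1 + 8·1 + 2·-1 + 12·3 + 11·1 + 12·-1 + 11·1 + 6·1.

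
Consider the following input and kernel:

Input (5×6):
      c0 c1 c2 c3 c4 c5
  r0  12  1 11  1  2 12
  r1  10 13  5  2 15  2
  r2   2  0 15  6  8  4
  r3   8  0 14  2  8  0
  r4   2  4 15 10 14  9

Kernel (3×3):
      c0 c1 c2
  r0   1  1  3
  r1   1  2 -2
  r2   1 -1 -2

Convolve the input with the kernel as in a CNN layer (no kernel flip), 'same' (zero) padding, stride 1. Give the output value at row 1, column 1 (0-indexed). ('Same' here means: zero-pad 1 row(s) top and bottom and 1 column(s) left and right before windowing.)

The receptive field on the zero-padded input at this output position is [12 1 11 / 10 13 5 / 2 0 15]. Elementwise product with the kernel and sum: 12·1 + 1·1 + 11·3 + 10·1 + 13·2 + 5·-2 + 2·1 + 0·-1 + 15·-2.

44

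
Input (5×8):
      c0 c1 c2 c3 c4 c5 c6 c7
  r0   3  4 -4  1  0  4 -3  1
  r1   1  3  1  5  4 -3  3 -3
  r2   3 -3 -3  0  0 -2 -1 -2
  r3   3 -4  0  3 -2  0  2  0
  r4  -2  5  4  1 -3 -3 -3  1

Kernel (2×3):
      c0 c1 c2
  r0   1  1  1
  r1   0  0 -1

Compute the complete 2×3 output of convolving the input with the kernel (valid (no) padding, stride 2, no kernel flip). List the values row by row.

Output[0,0]: The receptive field on the input at this output position is [3 4 -4 / 1 3 1]. Elementwise product with the kernel and sum: 3·1 + 4·1 + -4·1 + 1·-1.

2 -7 -2
-3 -1 -5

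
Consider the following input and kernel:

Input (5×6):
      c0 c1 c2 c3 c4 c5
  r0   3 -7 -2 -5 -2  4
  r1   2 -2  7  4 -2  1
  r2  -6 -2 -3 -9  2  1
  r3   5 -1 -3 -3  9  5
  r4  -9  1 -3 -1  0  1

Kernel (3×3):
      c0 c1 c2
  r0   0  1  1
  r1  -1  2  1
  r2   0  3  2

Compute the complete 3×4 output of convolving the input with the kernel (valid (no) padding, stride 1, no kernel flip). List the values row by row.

Output[0,0]: The receptive field on the input at this output position is [3 -7 -2 / 2 -2 7 / -6 -2 -3]. Elementwise product with the kernel and sum: -7·1 + -2·1 + 2·-1 + -2·2 + 7·1 + -2·3 + -3·2.
Output[0,1]: The receptive field on the input at this output position is [-7 -2 -5 / -2 7 4 / -2 -3 -9]. Elementwise product with the kernel and sum: -2·1 + -5·1 + -2·-1 + 7·2 + 4·1 + -3·3 + -9·2.

-20 -14 -31 3
-5 -17 -2 50
-18 -31 -4 31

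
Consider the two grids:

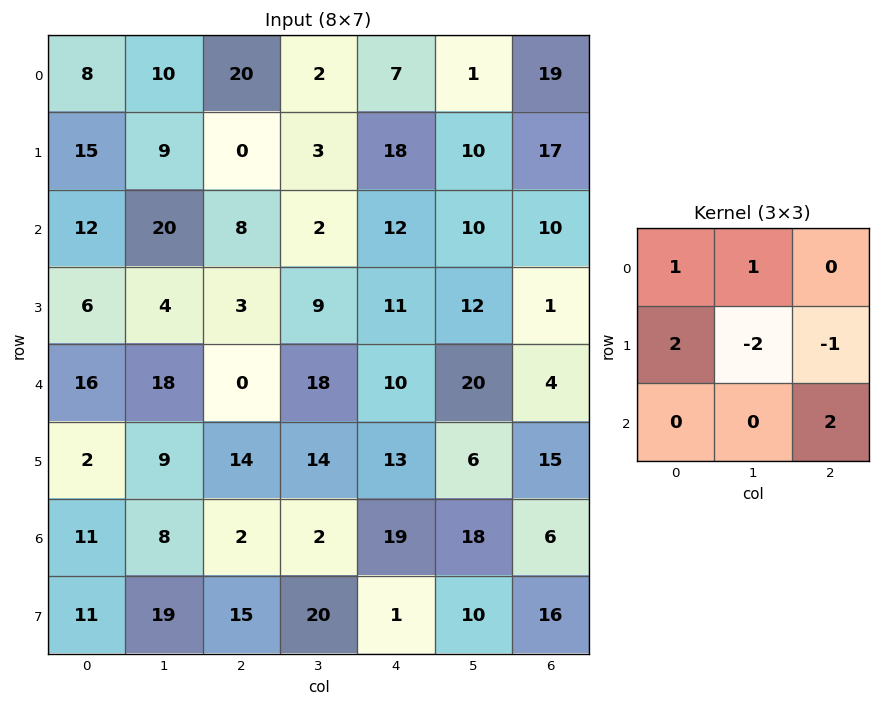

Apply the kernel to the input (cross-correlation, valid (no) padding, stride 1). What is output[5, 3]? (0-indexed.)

The receptive field on the input at this output position is [14 13 6 / 2 19 18 / 20 1 10]. Elementwise product with the kernel and sum: 14·1 + 13·1 + 2·2 + 19·-2 + 18·-1 + 10·2.

-5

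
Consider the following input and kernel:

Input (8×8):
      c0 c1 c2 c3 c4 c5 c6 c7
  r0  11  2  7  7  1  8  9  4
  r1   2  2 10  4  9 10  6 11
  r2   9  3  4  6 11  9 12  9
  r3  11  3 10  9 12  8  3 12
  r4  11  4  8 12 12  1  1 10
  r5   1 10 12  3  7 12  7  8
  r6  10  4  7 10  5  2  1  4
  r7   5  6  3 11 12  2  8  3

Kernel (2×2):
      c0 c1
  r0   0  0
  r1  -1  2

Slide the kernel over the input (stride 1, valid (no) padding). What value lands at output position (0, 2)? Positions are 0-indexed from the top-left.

The receptive field on the input at this output position is [7 7 / 10 4]. Elementwise product with the kernel and sum: 10·-1 + 4·2.

-2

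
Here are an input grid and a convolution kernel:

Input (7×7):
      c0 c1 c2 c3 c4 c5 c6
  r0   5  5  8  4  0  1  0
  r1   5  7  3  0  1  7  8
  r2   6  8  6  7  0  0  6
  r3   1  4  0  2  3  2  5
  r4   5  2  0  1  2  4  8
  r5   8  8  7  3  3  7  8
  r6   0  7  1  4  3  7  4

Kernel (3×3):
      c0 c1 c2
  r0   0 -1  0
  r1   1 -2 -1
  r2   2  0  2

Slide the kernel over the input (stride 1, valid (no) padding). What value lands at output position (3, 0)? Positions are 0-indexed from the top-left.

The receptive field on the input at this output position is [1 4 0 / 5 2 0 / 8 8 7]. Elementwise product with the kernel and sum: 4·-1 + 5·1 + 2·-2 + 0·-1 + 8·2 + 7·2.

27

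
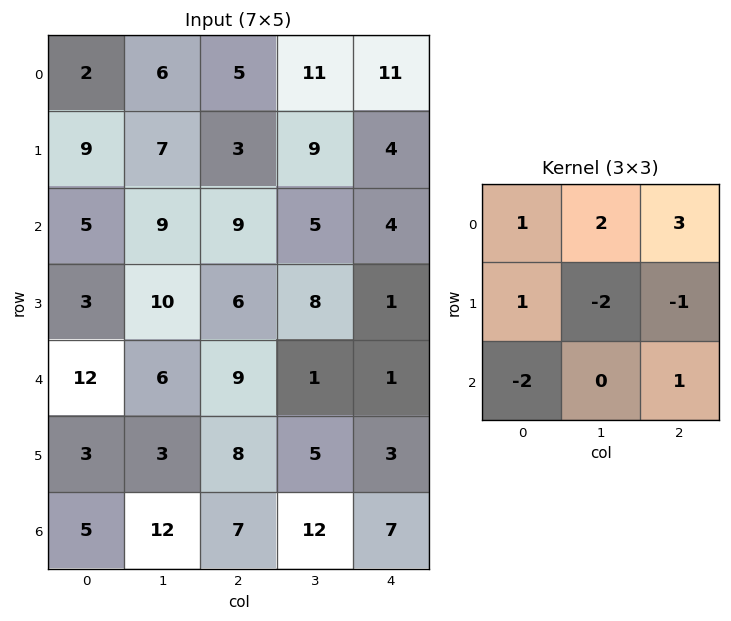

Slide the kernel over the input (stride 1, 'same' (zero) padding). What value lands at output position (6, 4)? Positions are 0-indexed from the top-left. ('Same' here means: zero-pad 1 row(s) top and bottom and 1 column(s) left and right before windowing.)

9

The receptive field on the zero-padded input at this output position is [5 3 0 / 12 7 0 / 0 0 0]. Elementwise product with the kernel and sum: 5·1 + 3·2 + 0·3 + 12·1 + 7·-2 + 0·-1 + 0·-2 + 0·1.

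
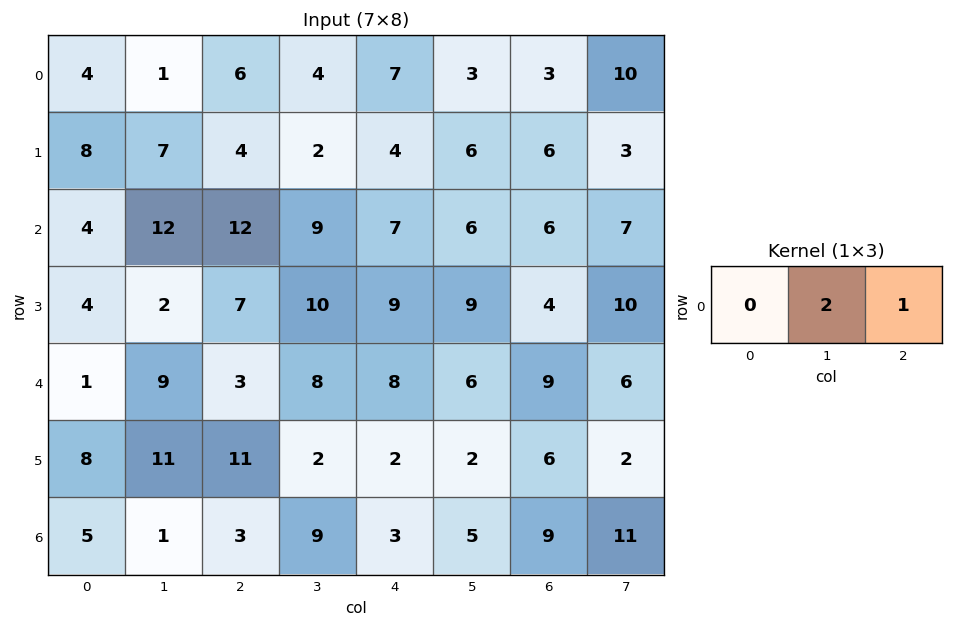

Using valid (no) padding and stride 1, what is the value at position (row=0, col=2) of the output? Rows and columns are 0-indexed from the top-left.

15

The receptive field on the input at this output position is [6 4 7]. Elementwise product with the kernel and sum: 4·2 + 7·1.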